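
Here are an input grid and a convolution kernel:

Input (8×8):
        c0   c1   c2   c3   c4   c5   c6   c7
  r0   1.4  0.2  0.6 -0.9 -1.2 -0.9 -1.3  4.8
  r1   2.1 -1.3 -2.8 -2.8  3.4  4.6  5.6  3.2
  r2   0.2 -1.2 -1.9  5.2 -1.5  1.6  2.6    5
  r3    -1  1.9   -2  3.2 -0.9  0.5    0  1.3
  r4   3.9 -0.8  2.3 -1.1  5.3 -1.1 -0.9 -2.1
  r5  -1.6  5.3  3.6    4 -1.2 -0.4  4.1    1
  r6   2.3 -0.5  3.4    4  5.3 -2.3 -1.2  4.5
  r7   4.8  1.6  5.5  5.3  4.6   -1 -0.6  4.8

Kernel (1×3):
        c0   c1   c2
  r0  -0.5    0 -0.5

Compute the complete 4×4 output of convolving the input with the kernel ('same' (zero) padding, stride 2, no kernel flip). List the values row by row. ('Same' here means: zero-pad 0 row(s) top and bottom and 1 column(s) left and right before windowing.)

Output[0,0]: The receptive field on the zero-padded input at this output position is [0 1.4 0.2]. Elementwise product with the kernel and sum: 0·-0.5 + 0.2·-0.5.

-0.1 0.35 0.9 -1.95
0.6 -2 -3.4 -3.3
0.4 0.95 1.1 1.6
0.25 -1.75 -0.85 -1.1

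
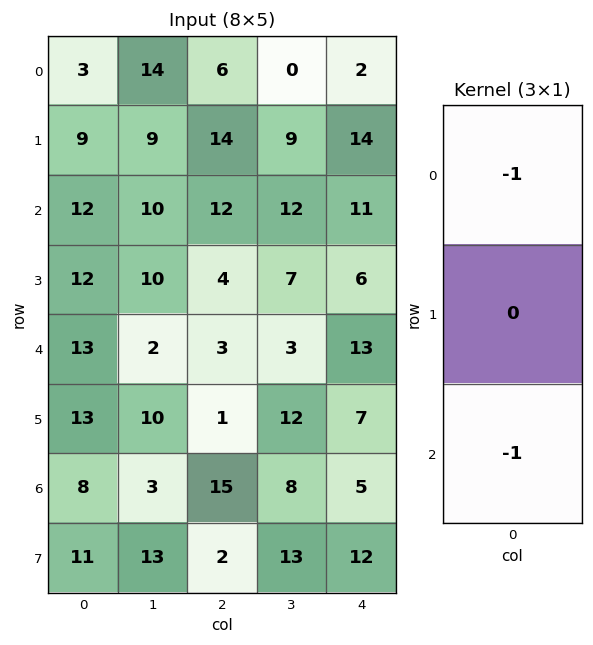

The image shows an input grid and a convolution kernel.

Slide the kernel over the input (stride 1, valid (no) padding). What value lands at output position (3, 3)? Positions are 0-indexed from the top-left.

-19

The receptive field on the input at this output position is [7 / 3 / 12]. Elementwise product with the kernel and sum: 7·-1 + 12·-1.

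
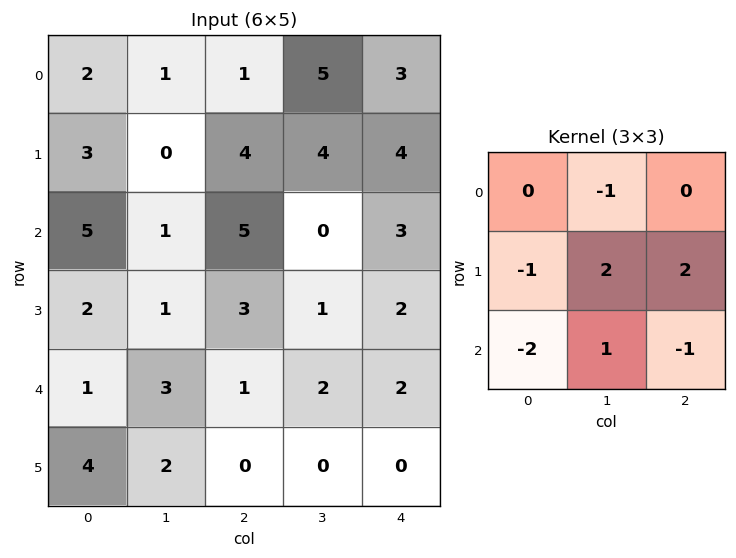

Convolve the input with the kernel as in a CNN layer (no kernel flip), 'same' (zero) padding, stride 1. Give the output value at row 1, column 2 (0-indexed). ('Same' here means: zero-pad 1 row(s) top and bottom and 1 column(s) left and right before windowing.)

The receptive field on the zero-padded input at this output position is [1 1 5 / 0 4 4 / 1 5 0]. Elementwise product with the kernel and sum: 1·-1 + 0·-1 + 4·2 + 4·2 + 1·-2 + 5·1 + 0·-1.

18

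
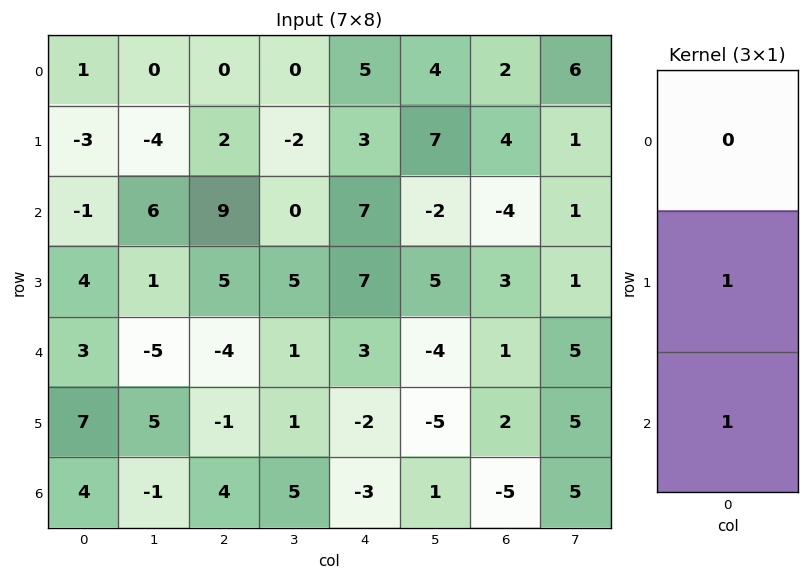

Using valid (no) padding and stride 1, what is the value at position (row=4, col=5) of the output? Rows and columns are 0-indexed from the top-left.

-4

The receptive field on the input at this output position is [-4 / -5 / 1]. Elementwise product with the kernel and sum: -5·1 + 1·1.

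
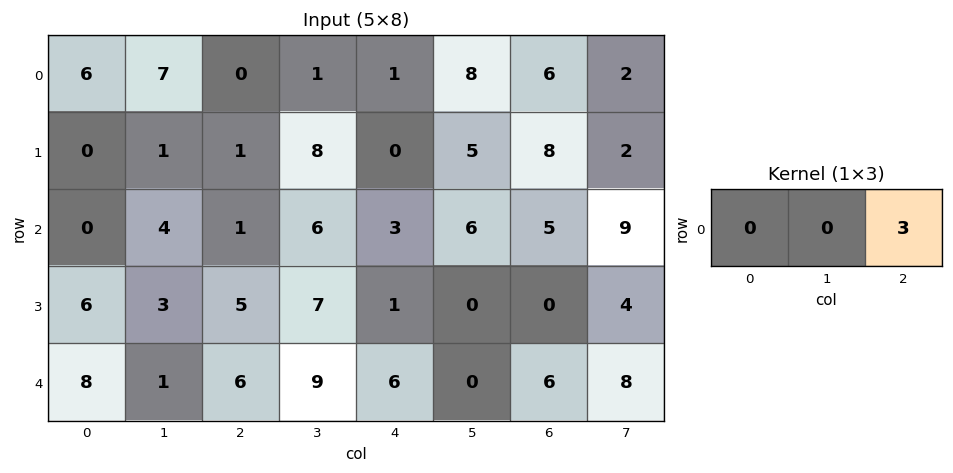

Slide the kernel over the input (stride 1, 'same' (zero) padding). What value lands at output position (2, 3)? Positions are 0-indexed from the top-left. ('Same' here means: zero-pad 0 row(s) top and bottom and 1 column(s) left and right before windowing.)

The receptive field on the zero-padded input at this output position is [1 6 3]. Elementwise product with the kernel and sum: 3·3.

9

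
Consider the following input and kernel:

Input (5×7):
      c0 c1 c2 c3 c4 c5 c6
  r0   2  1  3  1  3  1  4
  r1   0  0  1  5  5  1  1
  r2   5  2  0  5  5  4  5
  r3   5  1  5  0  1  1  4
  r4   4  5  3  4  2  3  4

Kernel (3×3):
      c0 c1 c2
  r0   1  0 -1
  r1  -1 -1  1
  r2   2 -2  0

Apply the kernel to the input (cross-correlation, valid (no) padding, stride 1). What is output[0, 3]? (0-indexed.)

The receptive field on the input at this output position is [1 3 1 / 5 5 1 / 5 5 4]. Elementwise product with the kernel and sum: 1·1 + 1·-1 + 5·-1 + 5·-1 + 1·1 + 5·2 + 5·-2.

-9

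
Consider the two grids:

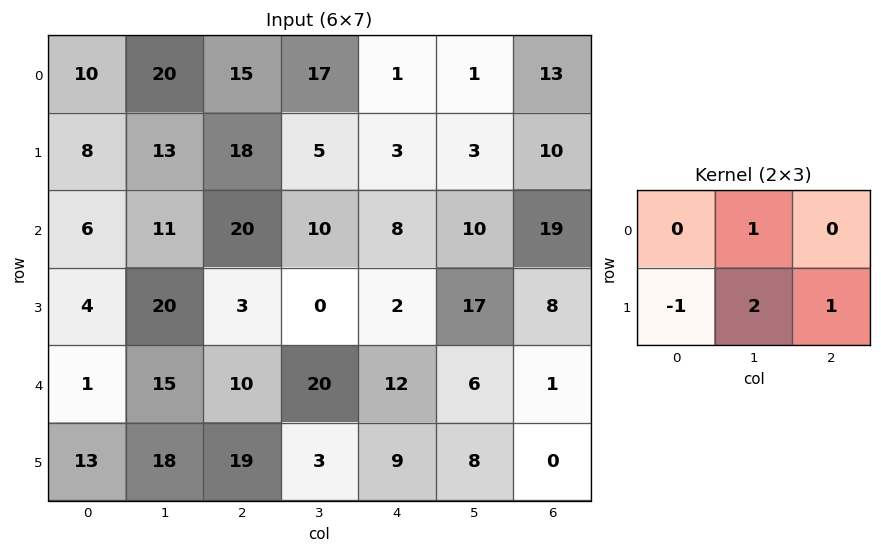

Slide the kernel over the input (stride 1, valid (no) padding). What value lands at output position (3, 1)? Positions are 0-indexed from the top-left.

The receptive field on the input at this output position is [20 3 0 / 15 10 20]. Elementwise product with the kernel and sum: 3·1 + 15·-1 + 10·2 + 20·1.

28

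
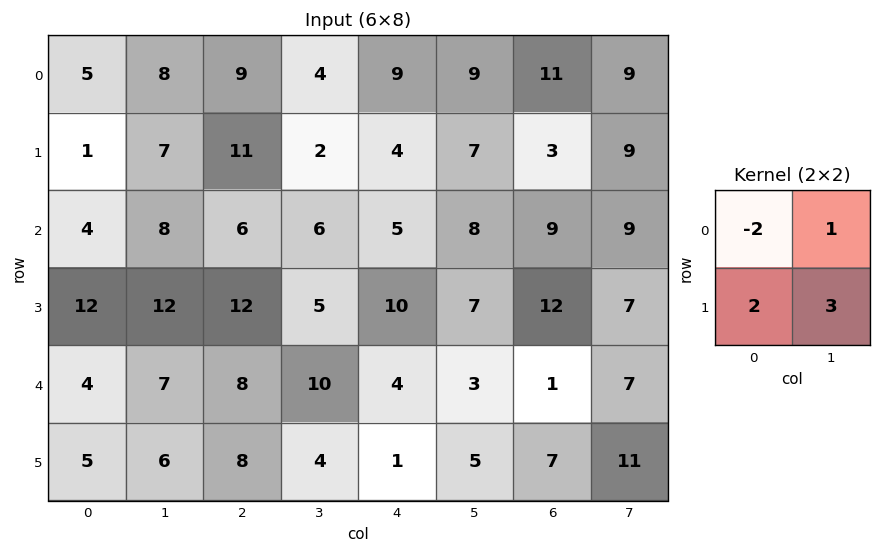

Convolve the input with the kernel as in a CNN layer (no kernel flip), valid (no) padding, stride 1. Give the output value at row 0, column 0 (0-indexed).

The receptive field on the input at this output position is [5 8 / 1 7]. Elementwise product with the kernel and sum: 5·-2 + 8·1 + 1·2 + 7·3.

21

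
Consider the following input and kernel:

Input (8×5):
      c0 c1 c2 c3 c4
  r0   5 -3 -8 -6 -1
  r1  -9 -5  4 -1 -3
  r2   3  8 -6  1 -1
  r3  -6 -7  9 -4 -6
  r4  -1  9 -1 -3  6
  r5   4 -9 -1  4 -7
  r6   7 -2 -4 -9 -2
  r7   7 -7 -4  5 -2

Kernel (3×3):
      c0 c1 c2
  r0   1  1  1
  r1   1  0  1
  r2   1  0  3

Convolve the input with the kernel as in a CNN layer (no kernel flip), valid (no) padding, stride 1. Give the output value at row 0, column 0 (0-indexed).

-26

The receptive field on the input at this output position is [5 -3 -8 / -9 -5 4 / 3 8 -6]. Elementwise product with the kernel and sum: 5·1 + -3·1 + -8·1 + -9·1 + 4·1 + 3·1 + -6·3.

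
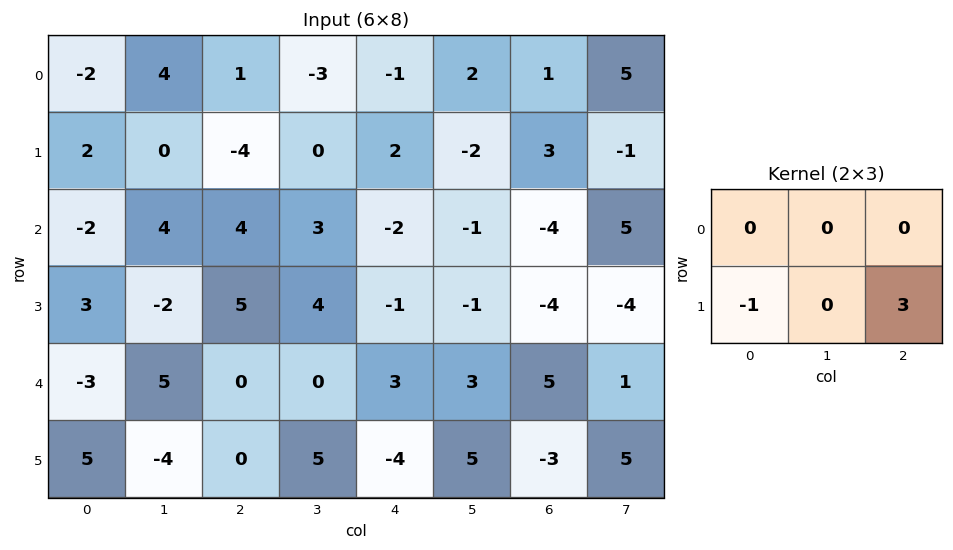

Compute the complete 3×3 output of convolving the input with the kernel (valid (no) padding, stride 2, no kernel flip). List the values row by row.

Output[0,0]: The receptive field on the input at this output position is [-2 4 1 / 2 0 -4]. Elementwise product with the kernel and sum: 2·-1 + -4·3.
Output[0,1]: The receptive field on the input at this output position is [1 -3 -1 / -4 0 2]. Elementwise product with the kernel and sum: -4·-1 + 2·3.

-14 10 7
12 -8 -11
-5 -12 -5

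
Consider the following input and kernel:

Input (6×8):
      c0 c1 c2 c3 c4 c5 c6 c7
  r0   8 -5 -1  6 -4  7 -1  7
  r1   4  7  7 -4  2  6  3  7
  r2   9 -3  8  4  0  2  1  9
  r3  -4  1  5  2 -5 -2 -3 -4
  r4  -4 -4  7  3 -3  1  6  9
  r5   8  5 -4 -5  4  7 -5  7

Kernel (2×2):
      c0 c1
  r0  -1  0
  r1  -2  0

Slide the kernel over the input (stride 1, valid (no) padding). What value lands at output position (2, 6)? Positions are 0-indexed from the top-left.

5

The receptive field on the input at this output position is [1 9 / -3 -4]. Elementwise product with the kernel and sum: 1·-1 + -3·-2.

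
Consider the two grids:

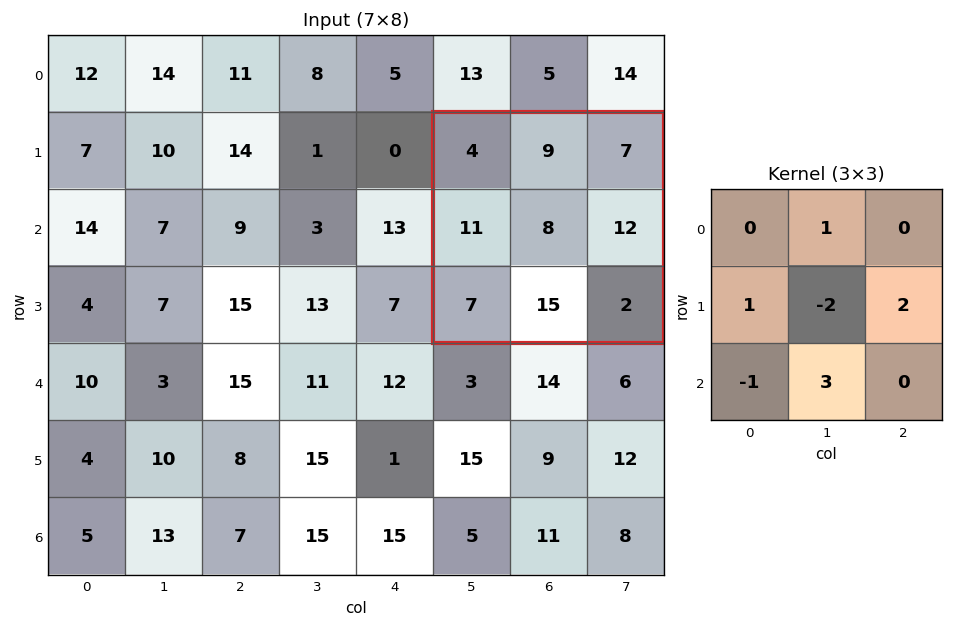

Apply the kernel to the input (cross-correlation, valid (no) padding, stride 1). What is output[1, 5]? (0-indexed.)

The receptive field on the input at this output position is [4 9 7 / 11 8 12 / 7 15 2]. Elementwise product with the kernel and sum: 9·1 + 11·1 + 8·-2 + 12·2 + 7·-1 + 15·3.

66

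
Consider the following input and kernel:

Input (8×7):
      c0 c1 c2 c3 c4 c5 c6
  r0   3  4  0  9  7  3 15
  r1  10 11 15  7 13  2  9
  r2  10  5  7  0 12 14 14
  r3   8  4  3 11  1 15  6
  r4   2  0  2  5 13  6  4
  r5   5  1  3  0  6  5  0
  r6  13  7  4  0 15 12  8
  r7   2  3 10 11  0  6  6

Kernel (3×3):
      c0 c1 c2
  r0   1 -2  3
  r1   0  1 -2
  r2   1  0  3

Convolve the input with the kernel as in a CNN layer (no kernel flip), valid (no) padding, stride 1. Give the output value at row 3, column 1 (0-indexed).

The receptive field on the input at this output position is [4 3 11 / 0 2 5 / 1 3 0]. Elementwise product with the kernel and sum: 4·1 + 3·-2 + 11·3 + 2·1 + 5·-2 + 1·1 + 0·3.

24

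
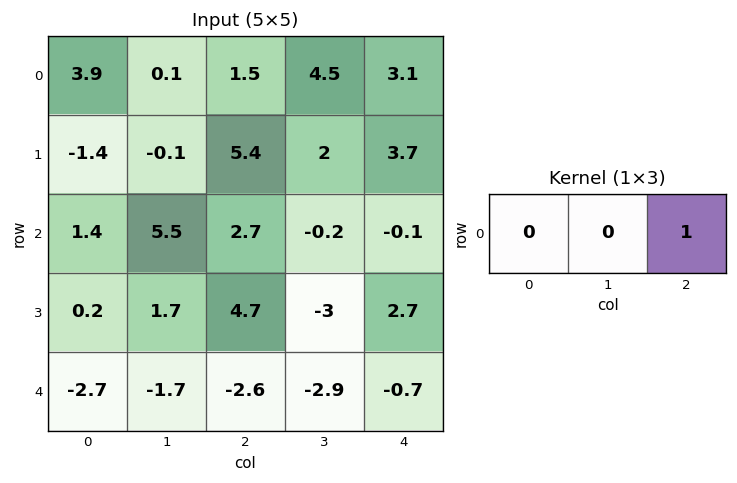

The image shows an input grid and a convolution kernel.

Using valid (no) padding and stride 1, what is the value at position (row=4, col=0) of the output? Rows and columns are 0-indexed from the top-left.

-2.6

The receptive field on the input at this output position is [-2.7 -1.7 -2.6]. Elementwise product with the kernel and sum: -2.6·1.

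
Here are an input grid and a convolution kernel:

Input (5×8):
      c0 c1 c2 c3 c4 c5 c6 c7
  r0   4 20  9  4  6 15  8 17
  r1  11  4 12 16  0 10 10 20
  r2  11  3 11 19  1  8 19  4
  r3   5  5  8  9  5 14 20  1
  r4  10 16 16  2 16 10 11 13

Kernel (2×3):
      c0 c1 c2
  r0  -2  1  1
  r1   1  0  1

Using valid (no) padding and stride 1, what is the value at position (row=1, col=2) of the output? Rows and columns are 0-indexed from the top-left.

The receptive field on the input at this output position is [12 16 0 / 11 19 1]. Elementwise product with the kernel and sum: 12·-2 + 16·1 + 0·1 + 11·1 + 1·1.

4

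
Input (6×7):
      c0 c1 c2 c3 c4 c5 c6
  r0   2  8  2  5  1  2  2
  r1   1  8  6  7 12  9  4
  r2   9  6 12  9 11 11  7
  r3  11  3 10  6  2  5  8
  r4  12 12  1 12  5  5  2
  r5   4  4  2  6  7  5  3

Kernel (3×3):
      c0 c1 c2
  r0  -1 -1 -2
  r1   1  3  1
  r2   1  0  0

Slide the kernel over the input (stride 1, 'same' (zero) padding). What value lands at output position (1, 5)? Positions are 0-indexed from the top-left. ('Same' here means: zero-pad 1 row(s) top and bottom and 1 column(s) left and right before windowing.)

47

The receptive field on the zero-padded input at this output position is [1 2 2 / 12 9 4 / 11 11 7]. Elementwise product with the kernel and sum: 1·-1 + 2·-1 + 2·-2 + 12·1 + 9·3 + 4·1 + 11·1.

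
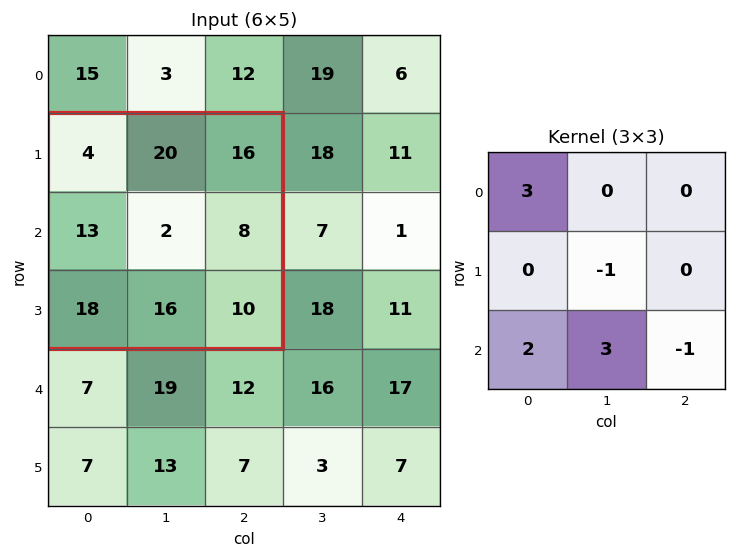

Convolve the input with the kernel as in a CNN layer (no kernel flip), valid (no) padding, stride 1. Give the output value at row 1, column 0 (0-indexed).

84

The receptive field on the input at this output position is [4 20 16 / 13 2 8 / 18 16 10]. Elementwise product with the kernel and sum: 4·3 + 2·-1 + 18·2 + 16·3 + 10·-1.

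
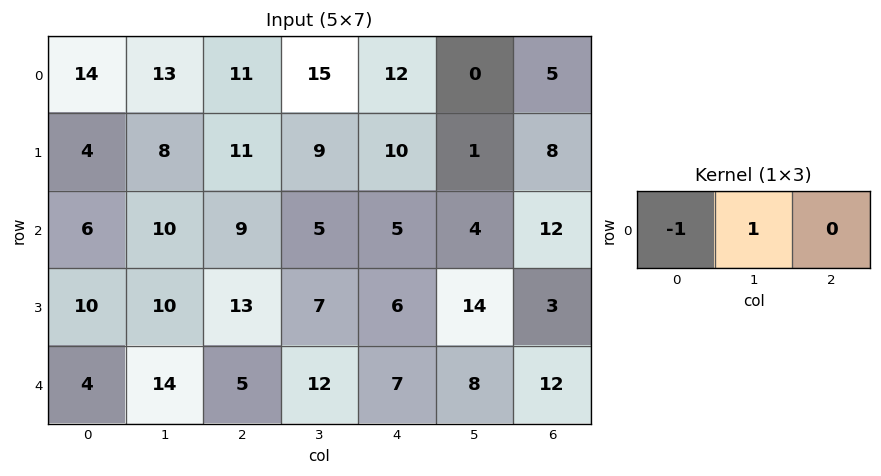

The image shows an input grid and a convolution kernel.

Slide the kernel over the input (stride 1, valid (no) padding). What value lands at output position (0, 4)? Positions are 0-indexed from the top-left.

-12

The receptive field on the input at this output position is [12 0 5]. Elementwise product with the kernel and sum: 12·-1 + 0·1.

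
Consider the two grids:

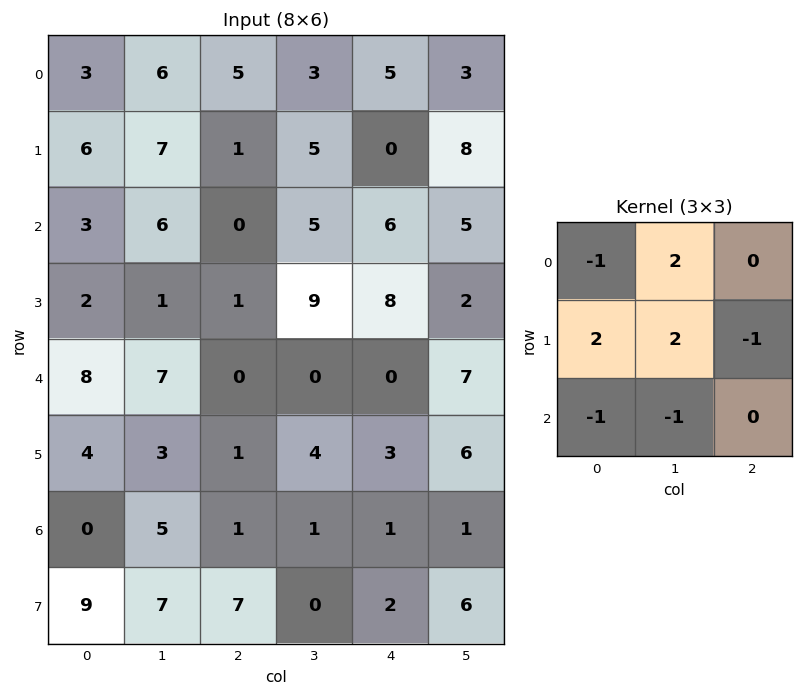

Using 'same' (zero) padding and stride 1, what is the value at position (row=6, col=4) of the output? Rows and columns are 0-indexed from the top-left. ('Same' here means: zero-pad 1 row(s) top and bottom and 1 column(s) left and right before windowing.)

3

The receptive field on the zero-padded input at this output position is [4 3 6 / 1 1 1 / 0 2 6]. Elementwise product with the kernel and sum: 4·-1 + 3·2 + 1·2 + 1·2 + 1·-1 + 0·-1 + 2·-1.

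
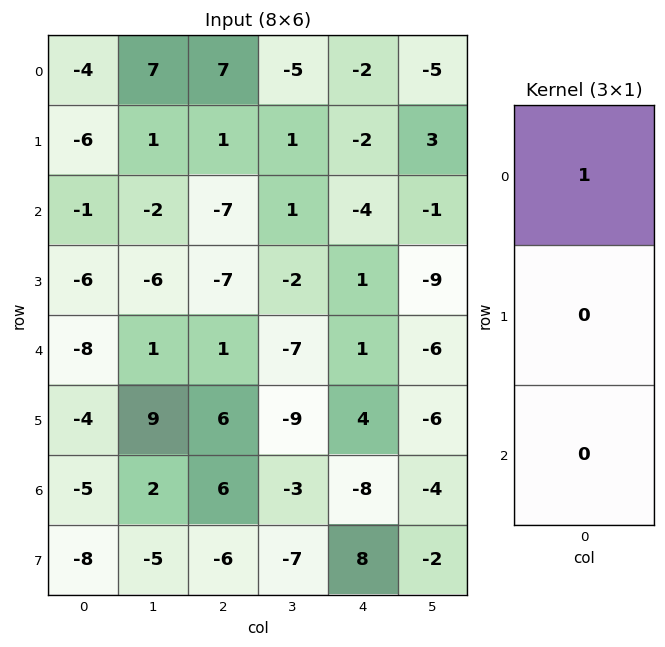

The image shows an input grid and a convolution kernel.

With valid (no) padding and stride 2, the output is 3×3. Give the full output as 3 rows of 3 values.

Output[0,0]: The receptive field on the input at this output position is [-4 / -6 / -1]. Elementwise product with the kernel and sum: -4·1.

-4 7 -2
-1 -7 -4
-8 1 1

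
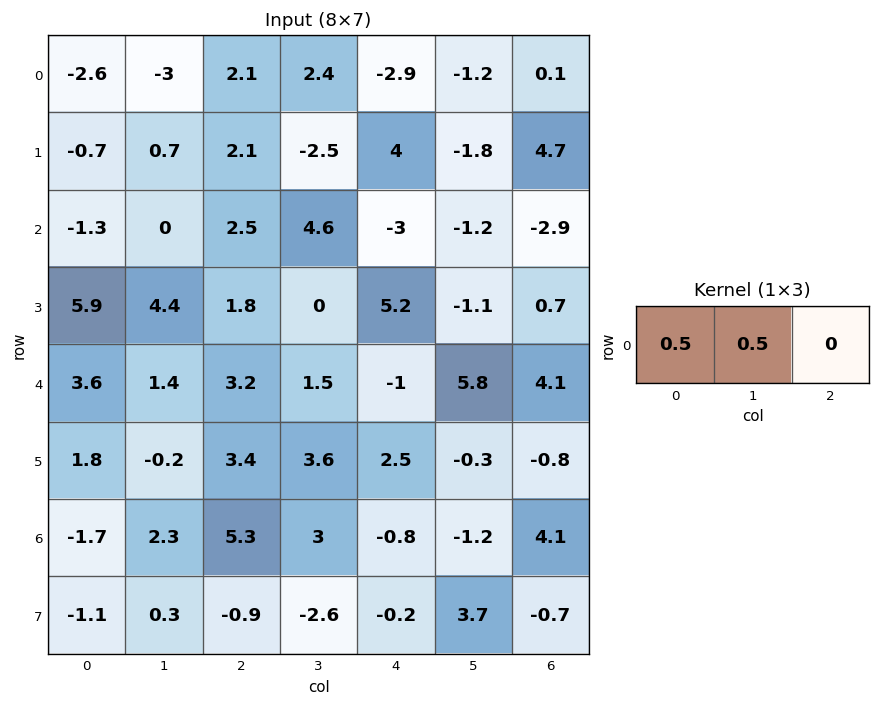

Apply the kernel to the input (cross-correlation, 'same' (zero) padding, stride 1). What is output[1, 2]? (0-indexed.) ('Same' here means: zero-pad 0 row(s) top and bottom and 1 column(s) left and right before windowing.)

The receptive field on the zero-padded input at this output position is [0.7 2.1 -2.5]. Elementwise product with the kernel and sum: 0.7·0.5 + 2.1·0.5.

1.4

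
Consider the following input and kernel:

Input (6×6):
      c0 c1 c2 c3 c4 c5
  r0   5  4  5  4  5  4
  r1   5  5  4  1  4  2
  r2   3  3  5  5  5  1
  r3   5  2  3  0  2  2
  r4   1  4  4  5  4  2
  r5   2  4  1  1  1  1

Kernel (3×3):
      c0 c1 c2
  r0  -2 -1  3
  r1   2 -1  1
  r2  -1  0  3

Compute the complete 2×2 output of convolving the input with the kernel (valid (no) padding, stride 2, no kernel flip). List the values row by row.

22 22
28 16

Output[0,0]: The receptive field on the input at this output position is [5 4 5 / 5 5 4 / 3 3 5]. Elementwise product with the kernel and sum: 5·-2 + 4·-1 + 5·3 + 5·2 + 5·-1 + 4·1 + 3·-1 + 5·3.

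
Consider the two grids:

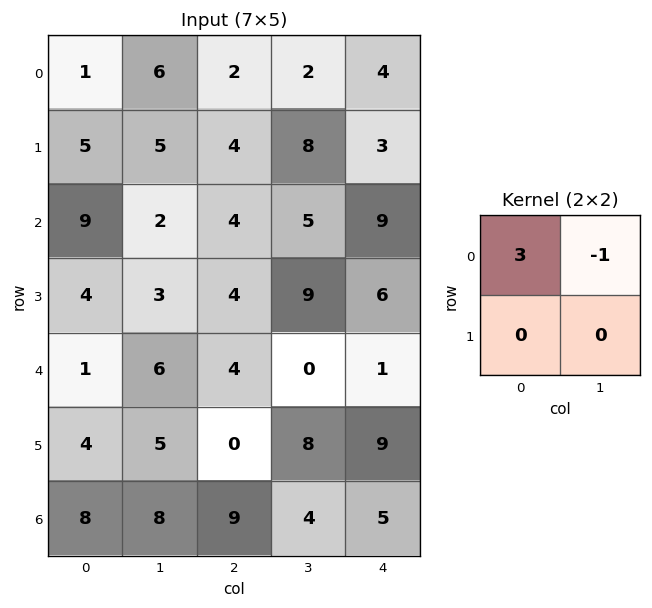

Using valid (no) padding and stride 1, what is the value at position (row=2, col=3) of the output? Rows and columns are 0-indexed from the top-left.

6

The receptive field on the input at this output position is [5 9 / 9 6]. Elementwise product with the kernel and sum: 5·3 + 9·-1.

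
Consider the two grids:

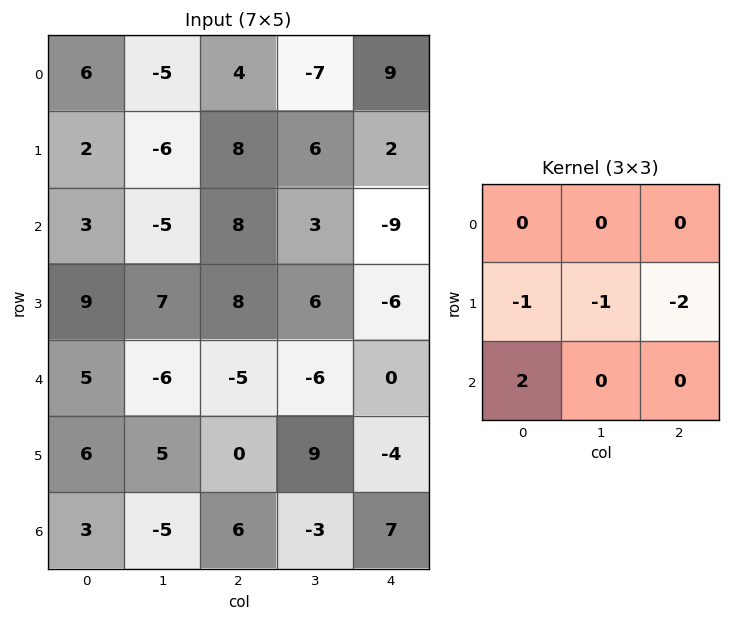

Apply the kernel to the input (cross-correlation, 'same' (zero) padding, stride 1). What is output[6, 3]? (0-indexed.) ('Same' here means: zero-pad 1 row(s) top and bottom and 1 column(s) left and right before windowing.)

The receptive field on the zero-padded input at this output position is [0 9 -4 / 6 -3 7 / 0 0 0]. Elementwise product with the kernel and sum: 6·-1 + -3·-1 + 7·-2 + 0·2.

-17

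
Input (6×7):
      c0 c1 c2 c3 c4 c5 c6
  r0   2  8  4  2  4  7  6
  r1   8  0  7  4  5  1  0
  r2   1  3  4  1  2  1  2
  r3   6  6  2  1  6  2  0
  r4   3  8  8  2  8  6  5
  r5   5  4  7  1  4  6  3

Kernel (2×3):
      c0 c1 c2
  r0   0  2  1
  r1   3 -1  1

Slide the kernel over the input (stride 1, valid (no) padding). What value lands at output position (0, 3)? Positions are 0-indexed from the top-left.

23

The receptive field on the input at this output position is [2 4 7 / 4 5 1]. Elementwise product with the kernel and sum: 4·2 + 7·1 + 4·3 + 5·-1 + 1·1.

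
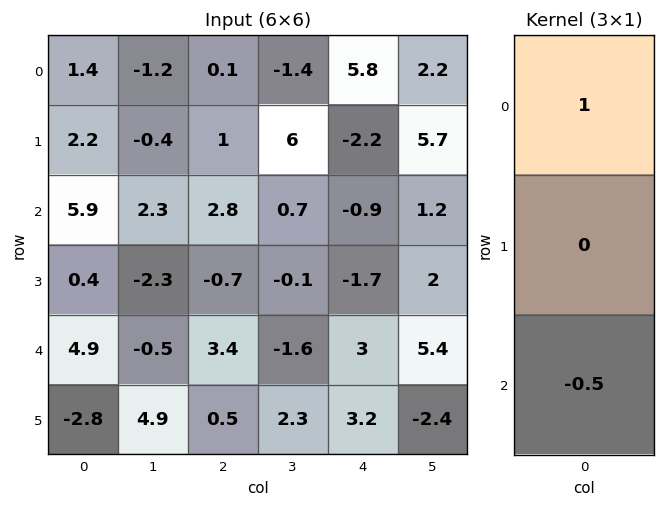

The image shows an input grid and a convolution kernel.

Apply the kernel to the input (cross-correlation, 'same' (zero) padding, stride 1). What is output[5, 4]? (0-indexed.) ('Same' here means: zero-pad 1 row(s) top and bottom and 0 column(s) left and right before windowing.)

The receptive field on the zero-padded input at this output position is [3 / 3.2 / 0]. Elementwise product with the kernel and sum: 3·1 + 0·-0.5.

3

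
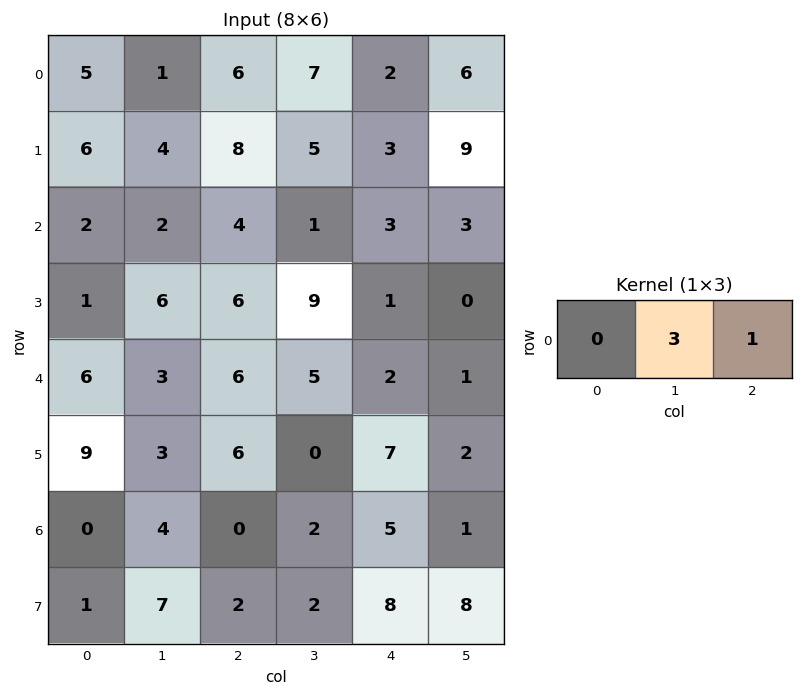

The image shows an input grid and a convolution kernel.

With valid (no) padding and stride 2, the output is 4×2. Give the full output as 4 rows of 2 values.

9 23
10 6
15 17
12 11

Output[0,0]: The receptive field on the input at this output position is [5 1 6]. Elementwise product with the kernel and sum: 1·3 + 6·1.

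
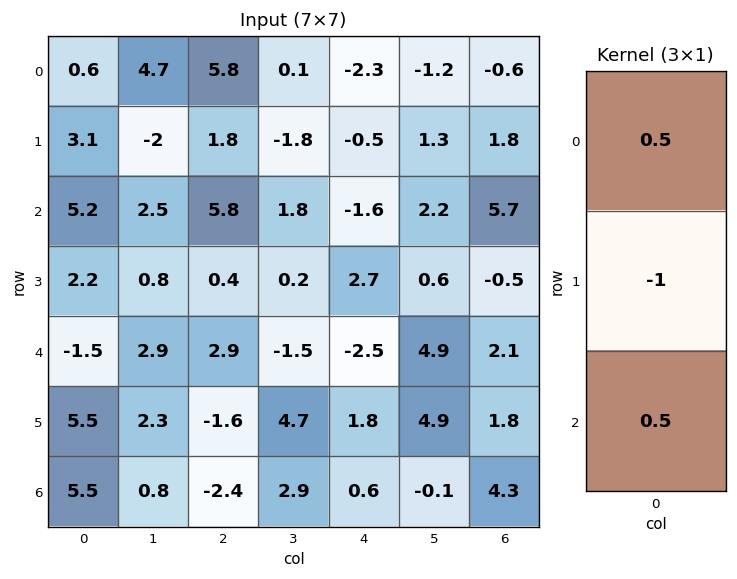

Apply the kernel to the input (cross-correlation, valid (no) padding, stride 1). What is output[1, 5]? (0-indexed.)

The receptive field on the input at this output position is [1.3 / 2.2 / 0.6]. Elementwise product with the kernel and sum: 1.3·0.5 + 2.2·-1 + 0.6·0.5.

-1.25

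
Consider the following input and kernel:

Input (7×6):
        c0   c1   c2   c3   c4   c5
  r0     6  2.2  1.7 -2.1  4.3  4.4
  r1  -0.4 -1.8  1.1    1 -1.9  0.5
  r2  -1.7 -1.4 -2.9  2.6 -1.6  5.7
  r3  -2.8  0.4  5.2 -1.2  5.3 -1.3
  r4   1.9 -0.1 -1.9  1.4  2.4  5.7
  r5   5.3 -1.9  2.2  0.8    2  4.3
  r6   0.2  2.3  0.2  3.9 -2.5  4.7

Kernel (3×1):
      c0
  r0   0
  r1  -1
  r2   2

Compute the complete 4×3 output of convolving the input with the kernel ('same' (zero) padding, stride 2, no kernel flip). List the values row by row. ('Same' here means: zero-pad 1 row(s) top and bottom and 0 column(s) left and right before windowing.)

-6.8 0.5 -8.1
-3.9 13.3 12.2
8.7 6.3 1.6
-0.2 -0.2 2.5

Output[0,0]: The receptive field on the zero-padded input at this output position is [0 / 6 / -0.4]. Elementwise product with the kernel and sum: 6·-1 + -0.4·2.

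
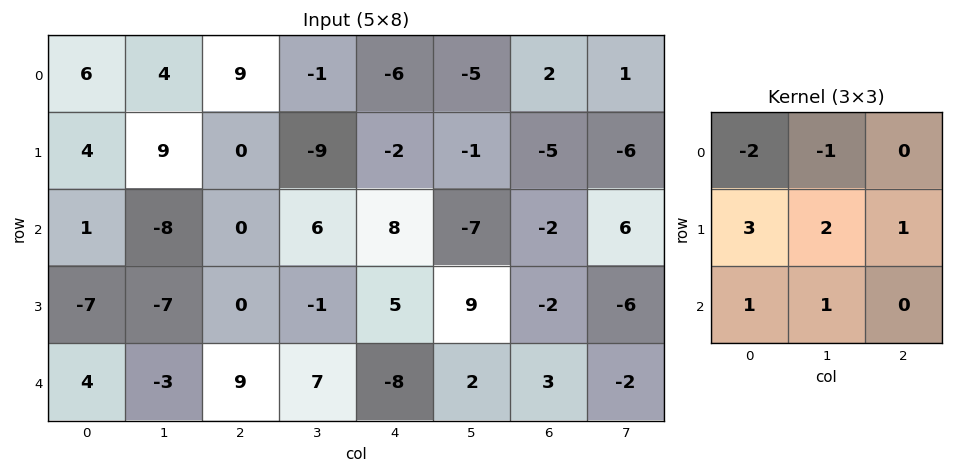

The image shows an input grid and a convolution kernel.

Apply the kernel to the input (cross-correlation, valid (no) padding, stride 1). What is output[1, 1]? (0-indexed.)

-43

The receptive field on the input at this output position is [9 0 -9 / -8 0 6 / -7 0 -1]. Elementwise product with the kernel and sum: 9·-2 + 0·-1 + -8·3 + 0·2 + 6·1 + -7·1 + 0·1.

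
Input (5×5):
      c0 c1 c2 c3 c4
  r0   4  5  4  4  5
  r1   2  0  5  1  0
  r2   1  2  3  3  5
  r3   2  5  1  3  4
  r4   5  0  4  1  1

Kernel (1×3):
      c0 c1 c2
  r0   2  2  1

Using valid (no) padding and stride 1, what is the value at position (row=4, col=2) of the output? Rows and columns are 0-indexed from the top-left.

11

The receptive field on the input at this output position is [4 1 1]. Elementwise product with the kernel and sum: 4·2 + 1·2 + 1·1.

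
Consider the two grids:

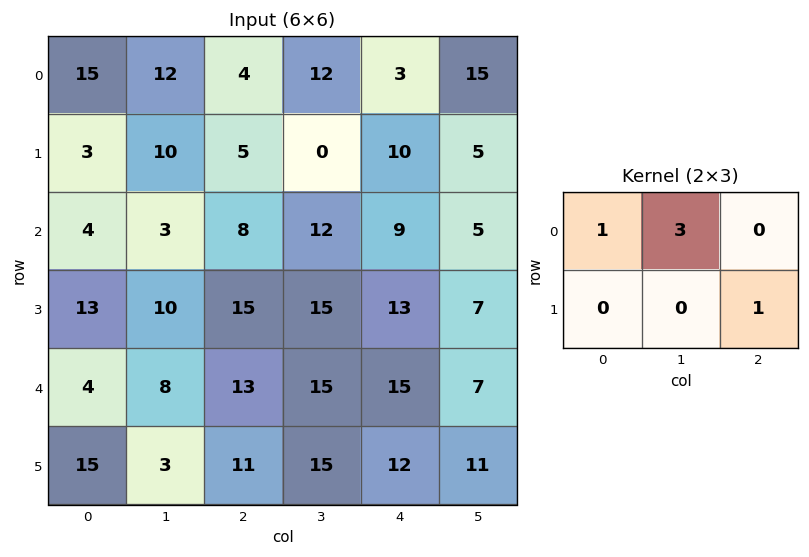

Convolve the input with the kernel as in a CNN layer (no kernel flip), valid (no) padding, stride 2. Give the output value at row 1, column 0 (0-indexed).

The receptive field on the input at this output position is [4 3 8 / 13 10 15]. Elementwise product with the kernel and sum: 4·1 + 3·3 + 15·1.

28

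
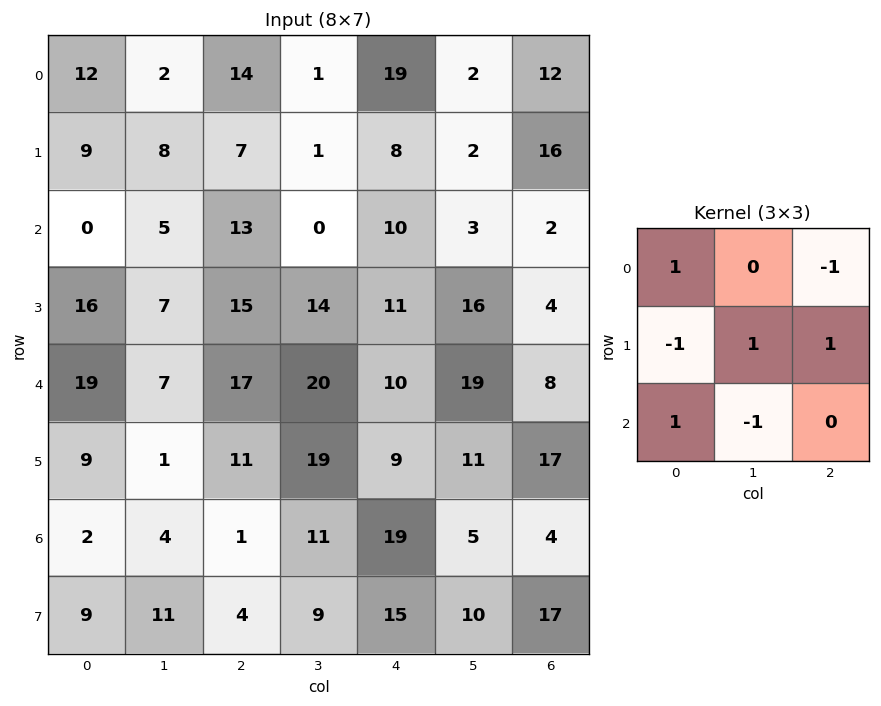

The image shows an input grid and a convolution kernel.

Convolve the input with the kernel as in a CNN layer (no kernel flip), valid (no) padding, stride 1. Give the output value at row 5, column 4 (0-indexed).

The receptive field on the input at this output position is [9 11 17 / 19 5 4 / 15 10 17]. Elementwise product with the kernel and sum: 9·1 + 17·-1 + 19·-1 + 5·1 + 4·1 + 15·1 + 10·-1.

-13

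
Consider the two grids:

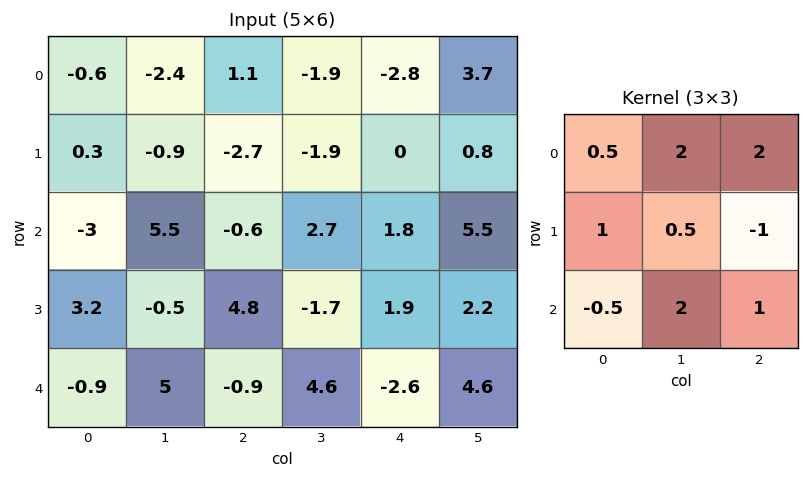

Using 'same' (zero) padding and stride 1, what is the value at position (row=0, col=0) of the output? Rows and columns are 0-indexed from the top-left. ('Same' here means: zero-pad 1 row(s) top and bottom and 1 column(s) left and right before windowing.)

1.8

The receptive field on the zero-padded input at this output position is [0 0 0 / 0 -0.6 -2.4 / 0 0.3 -0.9]. Elementwise product with the kernel and sum: 0·0.5 + 0·2 + 0·2 + 0·1 + -0.6·0.5 + -2.4·-1 + 0·-0.5 + 0.3·2 + -0.9·1.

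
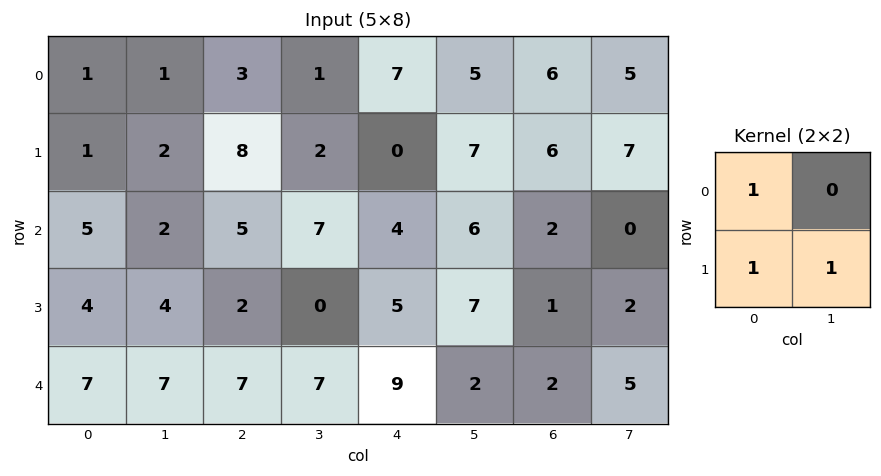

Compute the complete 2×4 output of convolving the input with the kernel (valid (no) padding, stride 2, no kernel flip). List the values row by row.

Output[0,0]: The receptive field on the input at this output position is [1 1 / 1 2]. Elementwise product with the kernel and sum: 1·1 + 1·1 + 2·1.
Output[0,1]: The receptive field on the input at this output position is [3 1 / 8 2]. Elementwise product with the kernel and sum: 3·1 + 8·1 + 2·1.

4 13 14 19
13 7 16 5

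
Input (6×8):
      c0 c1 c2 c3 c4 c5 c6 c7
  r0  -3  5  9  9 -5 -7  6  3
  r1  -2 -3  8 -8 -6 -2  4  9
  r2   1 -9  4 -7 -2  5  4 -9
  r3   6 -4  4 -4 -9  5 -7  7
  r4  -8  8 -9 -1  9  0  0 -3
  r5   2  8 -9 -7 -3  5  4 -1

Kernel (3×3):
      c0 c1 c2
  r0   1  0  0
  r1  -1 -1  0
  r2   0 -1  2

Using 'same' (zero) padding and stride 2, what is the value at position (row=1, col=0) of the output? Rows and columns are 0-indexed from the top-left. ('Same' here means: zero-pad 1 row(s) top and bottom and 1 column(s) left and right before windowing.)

-15

The receptive field on the zero-padded input at this output position is [0 -2 -3 / 0 1 -9 / 0 6 -4]. Elementwise product with the kernel and sum: 0·1 + 0·-1 + 1·-1 + 6·-1 + -4·2.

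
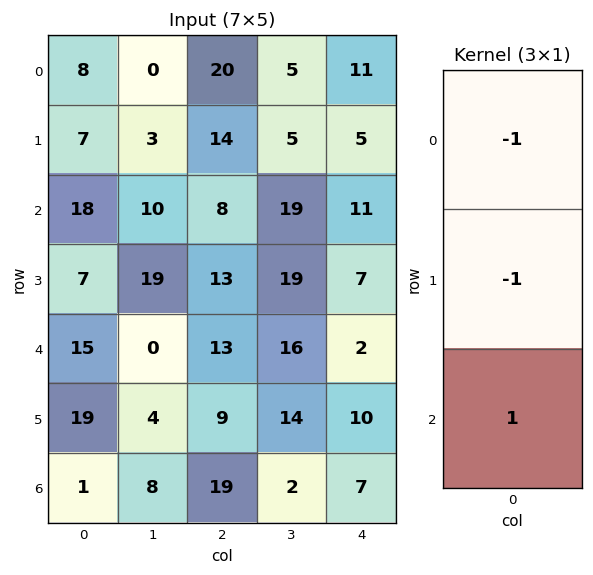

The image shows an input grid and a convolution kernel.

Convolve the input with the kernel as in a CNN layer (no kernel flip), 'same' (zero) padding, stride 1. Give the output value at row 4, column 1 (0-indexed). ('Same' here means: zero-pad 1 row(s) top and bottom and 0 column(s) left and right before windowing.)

-15

The receptive field on the zero-padded input at this output position is [19 / 0 / 4]. Elementwise product with the kernel and sum: 19·-1 + 0·-1 + 4·1.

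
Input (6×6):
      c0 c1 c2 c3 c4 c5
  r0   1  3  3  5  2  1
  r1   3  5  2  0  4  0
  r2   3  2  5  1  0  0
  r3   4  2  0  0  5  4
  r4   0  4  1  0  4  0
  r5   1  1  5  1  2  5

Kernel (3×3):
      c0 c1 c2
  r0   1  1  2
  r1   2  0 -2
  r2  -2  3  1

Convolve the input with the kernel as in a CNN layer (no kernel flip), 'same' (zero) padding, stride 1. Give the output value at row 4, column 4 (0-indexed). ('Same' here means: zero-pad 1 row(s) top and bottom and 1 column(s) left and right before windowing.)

22

The receptive field on the zero-padded input at this output position is [0 5 4 / 0 4 0 / 1 2 5]. Elementwise product with the kernel and sum: 0·1 + 5·1 + 4·2 + 0·2 + 0·-2 + 1·-2 + 2·3 + 5·1.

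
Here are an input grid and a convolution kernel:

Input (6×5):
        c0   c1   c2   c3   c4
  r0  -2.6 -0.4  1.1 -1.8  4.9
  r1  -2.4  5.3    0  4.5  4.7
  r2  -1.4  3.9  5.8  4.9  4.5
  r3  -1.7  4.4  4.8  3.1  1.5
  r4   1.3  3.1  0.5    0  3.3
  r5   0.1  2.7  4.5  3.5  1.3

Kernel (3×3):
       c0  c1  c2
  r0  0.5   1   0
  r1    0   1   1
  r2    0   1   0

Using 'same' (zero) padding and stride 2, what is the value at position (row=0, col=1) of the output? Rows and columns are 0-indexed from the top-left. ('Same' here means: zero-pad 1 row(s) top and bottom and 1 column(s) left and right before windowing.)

The receptive field on the zero-padded input at this output position is [0 0 0 / -0.4 1.1 -1.8 / 5.3 0 4.5]. Elementwise product with the kernel and sum: 0·0.5 + 0·1 + 1.1·1 + -1.8·1 + 0·1.

-0.7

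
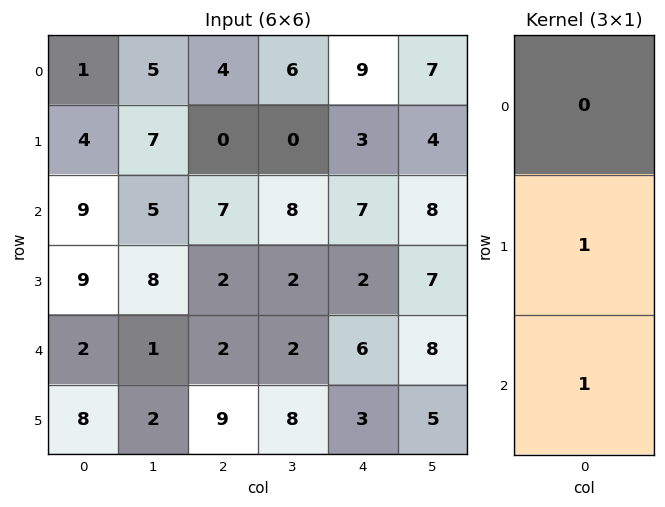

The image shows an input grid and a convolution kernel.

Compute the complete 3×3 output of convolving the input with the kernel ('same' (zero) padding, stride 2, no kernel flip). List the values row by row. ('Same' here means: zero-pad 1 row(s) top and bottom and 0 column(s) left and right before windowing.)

Output[0,0]: The receptive field on the zero-padded input at this output position is [0 / 1 / 4]. Elementwise product with the kernel and sum: 1·1 + 4·1.
Output[0,1]: The receptive field on the zero-padded input at this output position is [0 / 4 / 0]. Elementwise product with the kernel and sum: 4·1 + 0·1.

5 4 12
18 9 9
10 11 9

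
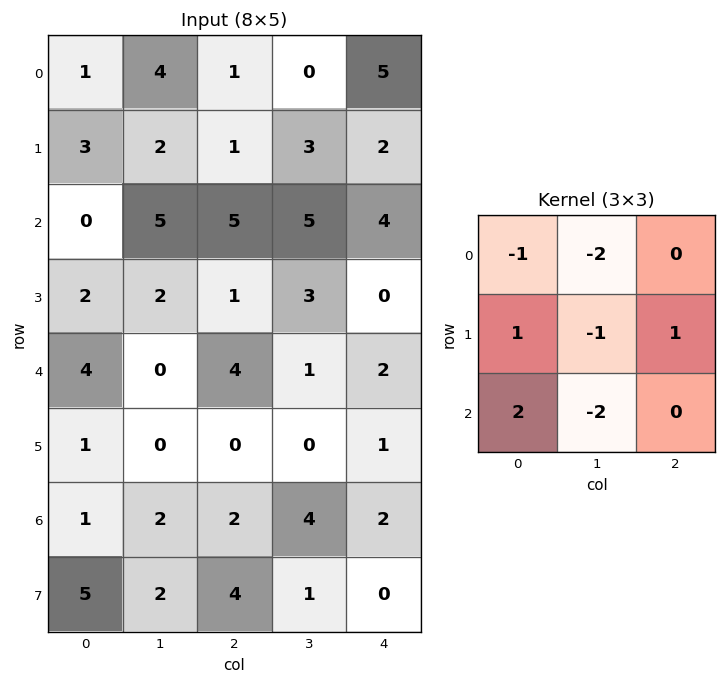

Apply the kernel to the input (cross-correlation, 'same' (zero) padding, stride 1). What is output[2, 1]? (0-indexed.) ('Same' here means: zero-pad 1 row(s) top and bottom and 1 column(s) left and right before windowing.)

-7

The receptive field on the zero-padded input at this output position is [3 2 1 / 0 5 5 / 2 2 1]. Elementwise product with the kernel and sum: 3·-1 + 2·-2 + 0·1 + 5·-1 + 5·1 + 2·2 + 2·-2.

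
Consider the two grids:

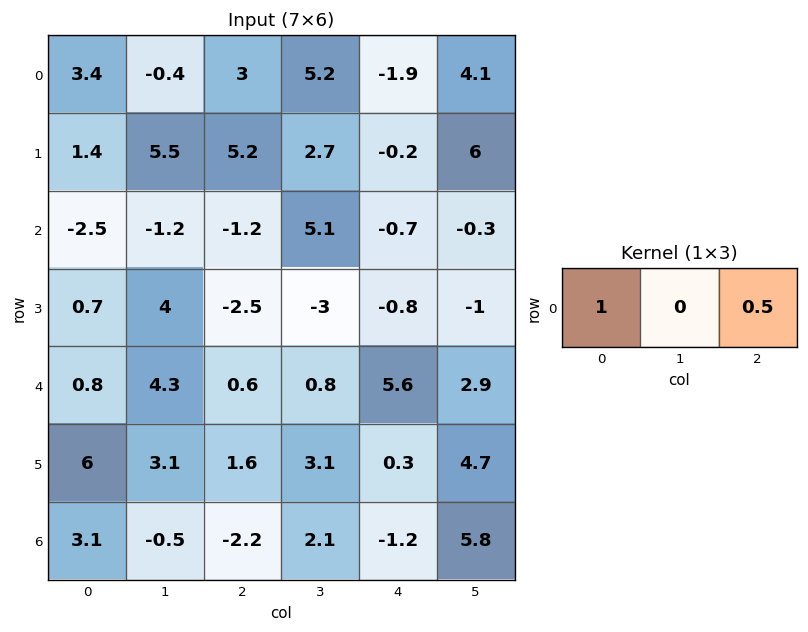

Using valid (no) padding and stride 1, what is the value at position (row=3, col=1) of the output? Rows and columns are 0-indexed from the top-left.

2.5

The receptive field on the input at this output position is [4 -2.5 -3]. Elementwise product with the kernel and sum: 4·1 + -3·0.5.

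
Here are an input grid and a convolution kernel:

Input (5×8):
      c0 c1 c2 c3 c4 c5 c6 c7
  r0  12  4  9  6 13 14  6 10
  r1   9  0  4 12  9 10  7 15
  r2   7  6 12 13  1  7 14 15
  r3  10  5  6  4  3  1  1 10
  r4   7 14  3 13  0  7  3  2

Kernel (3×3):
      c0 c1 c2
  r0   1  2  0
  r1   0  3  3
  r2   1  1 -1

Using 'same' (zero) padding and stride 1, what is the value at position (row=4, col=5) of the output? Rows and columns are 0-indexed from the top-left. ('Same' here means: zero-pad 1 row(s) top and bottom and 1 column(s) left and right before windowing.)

35

The receptive field on the zero-padded input at this output position is [3 1 1 / 0 7 3 / 0 0 0]. Elementwise product with the kernel and sum: 3·1 + 1·2 + 7·3 + 3·3 + 0·1 + 0·1 + 0·-1.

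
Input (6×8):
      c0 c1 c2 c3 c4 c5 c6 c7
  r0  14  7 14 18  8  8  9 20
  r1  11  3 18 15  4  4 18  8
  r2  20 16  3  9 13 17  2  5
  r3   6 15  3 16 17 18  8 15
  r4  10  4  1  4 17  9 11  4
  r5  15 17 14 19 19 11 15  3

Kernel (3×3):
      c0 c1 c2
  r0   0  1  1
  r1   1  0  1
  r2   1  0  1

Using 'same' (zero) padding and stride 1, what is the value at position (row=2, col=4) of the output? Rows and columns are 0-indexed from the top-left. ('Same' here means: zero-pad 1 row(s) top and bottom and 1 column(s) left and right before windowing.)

The receptive field on the zero-padded input at this output position is [15 4 4 / 9 13 17 / 16 17 18]. Elementwise product with the kernel and sum: 4·1 + 4·1 + 9·1 + 17·1 + 16·1 + 18·1.

68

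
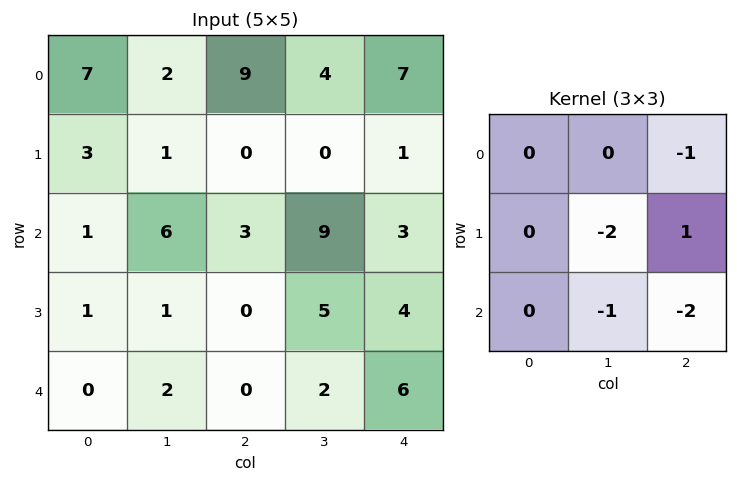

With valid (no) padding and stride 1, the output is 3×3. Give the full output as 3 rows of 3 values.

-23 -25 -21
-10 -7 -29
-7 -8 -23

Output[0,0]: The receptive field on the input at this output position is [7 2 9 / 3 1 0 / 1 6 3]. Elementwise product with the kernel and sum: 9·-1 + 1·-2 + 0·1 + 6·-1 + 3·-2.
Output[0,1]: The receptive field on the input at this output position is [2 9 4 / 1 0 0 / 6 3 9]. Elementwise product with the kernel and sum: 4·-1 + 0·-2 + 0·1 + 3·-1 + 9·-2.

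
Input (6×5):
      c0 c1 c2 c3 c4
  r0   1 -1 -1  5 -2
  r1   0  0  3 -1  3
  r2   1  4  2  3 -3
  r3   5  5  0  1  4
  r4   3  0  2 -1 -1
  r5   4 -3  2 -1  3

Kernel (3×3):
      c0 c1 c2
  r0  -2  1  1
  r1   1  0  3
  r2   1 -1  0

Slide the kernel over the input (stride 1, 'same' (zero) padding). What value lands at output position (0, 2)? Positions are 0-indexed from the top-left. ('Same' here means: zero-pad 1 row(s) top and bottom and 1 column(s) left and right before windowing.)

11

The receptive field on the zero-padded input at this output position is [0 0 0 / -1 -1 5 / 0 3 -1]. Elementwise product with the kernel and sum: 0·-2 + 0·1 + 0·1 + -1·1 + 5·3 + 0·1 + 3·-1.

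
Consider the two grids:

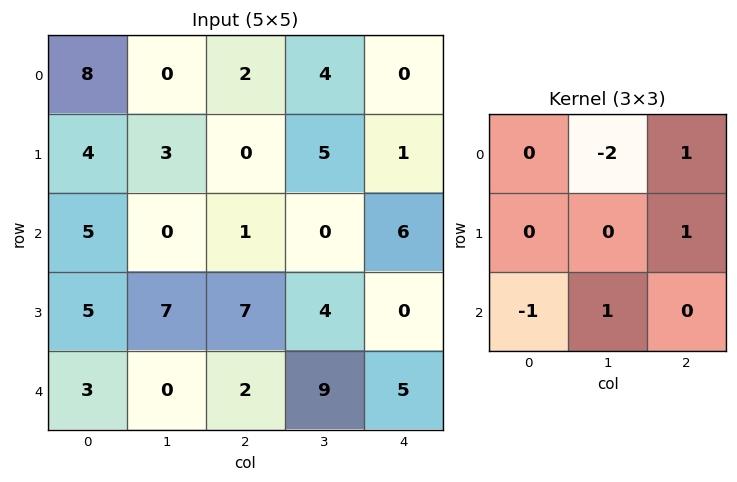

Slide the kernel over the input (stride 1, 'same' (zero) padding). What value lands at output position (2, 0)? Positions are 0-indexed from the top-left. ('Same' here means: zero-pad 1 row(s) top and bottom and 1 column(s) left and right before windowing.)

0

The receptive field on the zero-padded input at this output position is [0 4 3 / 0 5 0 / 0 5 7]. Elementwise product with the kernel and sum: 4·-2 + 3·1 + 0·1 + 0·-1 + 5·1.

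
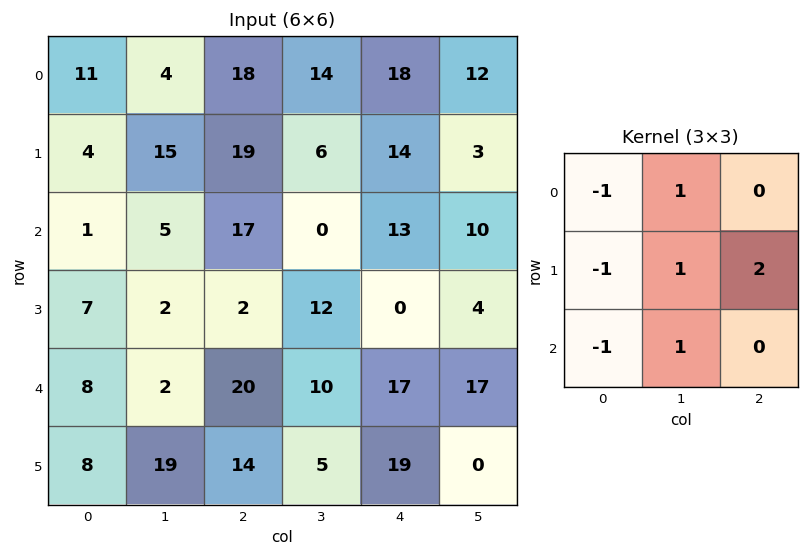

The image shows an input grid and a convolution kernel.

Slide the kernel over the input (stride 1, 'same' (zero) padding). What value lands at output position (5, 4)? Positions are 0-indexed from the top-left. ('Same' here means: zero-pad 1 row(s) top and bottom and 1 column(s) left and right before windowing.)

21

The receptive field on the zero-padded input at this output position is [10 17 17 / 5 19 0 / 0 0 0]. Elementwise product with the kernel and sum: 10·-1 + 17·1 + 5·-1 + 19·1 + 0·2 + 0·-1 + 0·1.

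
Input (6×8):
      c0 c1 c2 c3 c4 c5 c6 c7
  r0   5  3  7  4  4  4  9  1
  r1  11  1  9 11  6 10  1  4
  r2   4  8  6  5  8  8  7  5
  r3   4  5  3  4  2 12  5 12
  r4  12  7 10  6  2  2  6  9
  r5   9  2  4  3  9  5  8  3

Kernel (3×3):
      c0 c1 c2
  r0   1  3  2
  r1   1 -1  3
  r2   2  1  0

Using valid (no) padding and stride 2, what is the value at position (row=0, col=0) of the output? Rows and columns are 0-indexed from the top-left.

The receptive field on the input at this output position is [5 3 7 / 11 1 9 / 4 8 6]. Elementwise product with the kernel and sum: 5·1 + 3·3 + 7·2 + 11·1 + 1·-1 + 9·3 + 4·2 + 8·1.

81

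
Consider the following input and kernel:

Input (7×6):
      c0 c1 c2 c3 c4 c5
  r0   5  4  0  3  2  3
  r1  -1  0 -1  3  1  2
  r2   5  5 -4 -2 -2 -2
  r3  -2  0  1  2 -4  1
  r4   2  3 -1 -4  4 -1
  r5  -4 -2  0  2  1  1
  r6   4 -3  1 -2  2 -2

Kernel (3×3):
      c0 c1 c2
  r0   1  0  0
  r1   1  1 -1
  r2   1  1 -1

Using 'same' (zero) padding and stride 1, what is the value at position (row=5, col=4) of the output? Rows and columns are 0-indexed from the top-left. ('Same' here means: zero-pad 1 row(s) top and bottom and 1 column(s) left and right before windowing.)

0

The receptive field on the zero-padded input at this output position is [-4 4 -1 / 2 1 1 / -2 2 -2]. Elementwise product with the kernel and sum: -4·1 + 2·1 + 1·1 + 1·-1 + -2·1 + 2·1 + -2·-1.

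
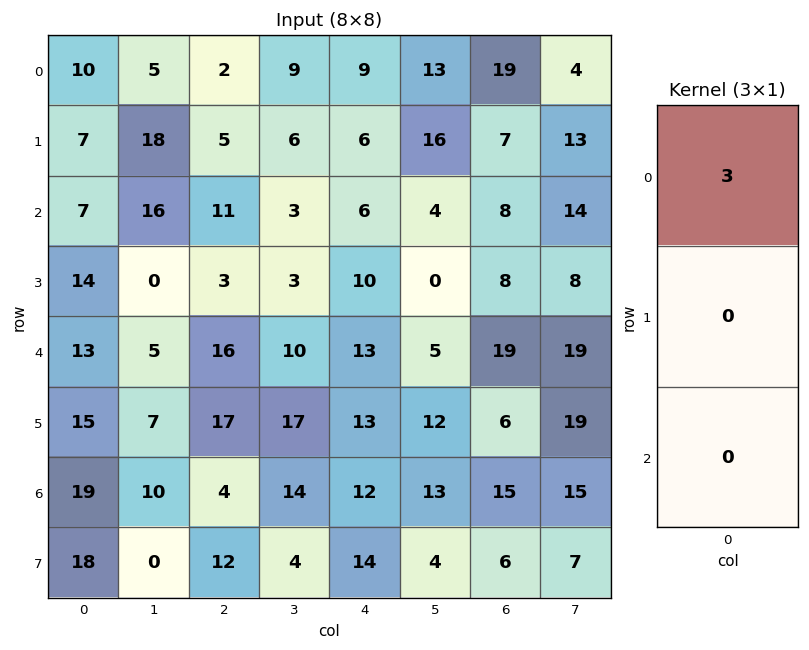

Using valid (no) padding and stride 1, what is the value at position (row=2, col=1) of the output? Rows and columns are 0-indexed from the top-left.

The receptive field on the input at this output position is [16 / 0 / 5]. Elementwise product with the kernel and sum: 16·3.

48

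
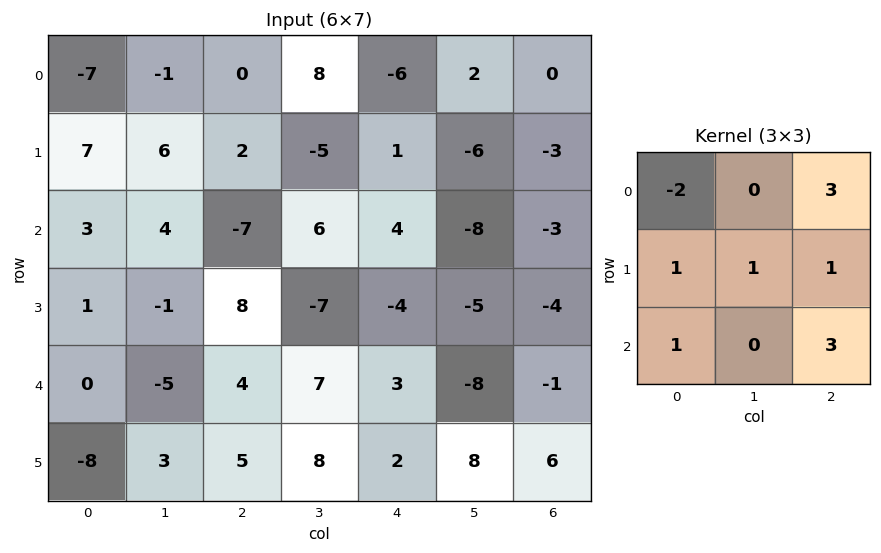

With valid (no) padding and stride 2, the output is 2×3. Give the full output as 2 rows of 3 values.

11 -15 -1
-7 36 -30

Output[0,0]: The receptive field on the input at this output position is [-7 -1 0 / 7 6 2 / 3 4 -7]. Elementwise product with the kernel and sum: -7·-2 + 0·3 + 7·1 + 6·1 + 2·1 + 3·1 + -7·3.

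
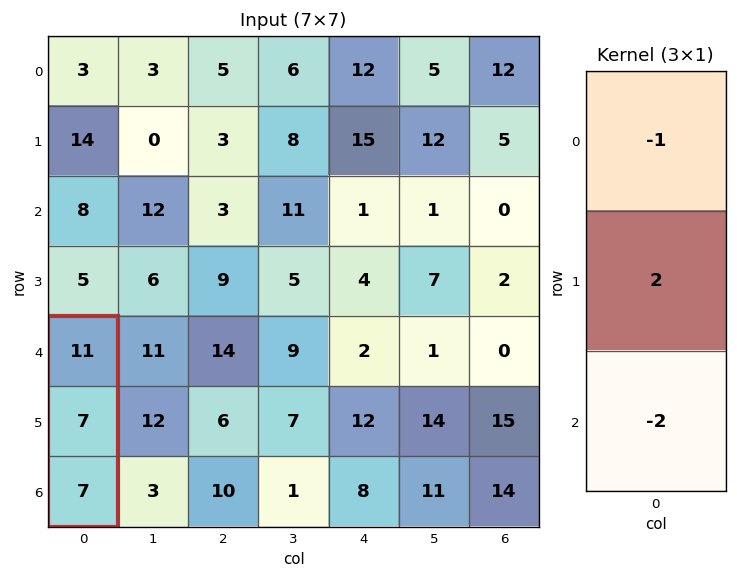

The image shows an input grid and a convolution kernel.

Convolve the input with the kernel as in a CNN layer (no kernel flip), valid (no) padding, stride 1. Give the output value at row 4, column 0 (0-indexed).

The receptive field on the input at this output position is [11 / 7 / 7]. Elementwise product with the kernel and sum: 11·-1 + 7·2 + 7·-2.

-11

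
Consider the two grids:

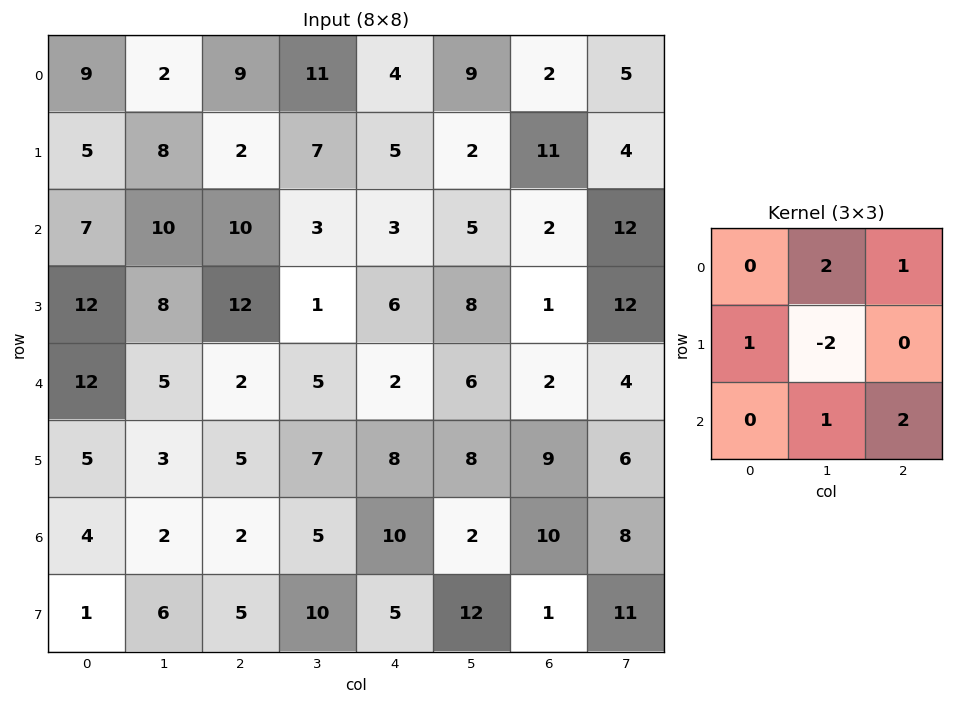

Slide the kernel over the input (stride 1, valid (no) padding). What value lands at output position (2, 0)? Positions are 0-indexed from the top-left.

The receptive field on the input at this output position is [7 10 10 / 12 8 12 / 12 5 2]. Elementwise product with the kernel and sum: 10·2 + 10·1 + 12·1 + 8·-2 + 5·1 + 2·2.

35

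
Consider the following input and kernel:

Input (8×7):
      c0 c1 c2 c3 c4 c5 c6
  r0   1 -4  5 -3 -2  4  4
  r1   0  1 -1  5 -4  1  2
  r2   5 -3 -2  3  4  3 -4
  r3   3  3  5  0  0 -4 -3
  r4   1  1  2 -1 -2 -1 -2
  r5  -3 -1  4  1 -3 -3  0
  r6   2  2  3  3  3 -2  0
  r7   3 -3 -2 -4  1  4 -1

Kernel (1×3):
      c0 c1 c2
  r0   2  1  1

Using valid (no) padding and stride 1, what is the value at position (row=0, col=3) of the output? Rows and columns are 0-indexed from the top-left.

-4

The receptive field on the input at this output position is [-3 -2 4]. Elementwise product with the kernel and sum: -3·2 + -2·1 + 4·1.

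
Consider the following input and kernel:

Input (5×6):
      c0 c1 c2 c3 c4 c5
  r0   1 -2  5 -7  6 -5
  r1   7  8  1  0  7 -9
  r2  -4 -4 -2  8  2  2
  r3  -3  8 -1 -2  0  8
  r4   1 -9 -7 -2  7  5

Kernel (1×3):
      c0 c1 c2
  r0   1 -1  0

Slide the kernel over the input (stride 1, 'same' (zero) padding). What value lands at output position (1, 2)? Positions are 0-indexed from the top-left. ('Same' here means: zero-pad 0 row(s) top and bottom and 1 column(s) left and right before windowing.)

7

The receptive field on the zero-padded input at this output position is [8 1 0]. Elementwise product with the kernel and sum: 8·1 + 1·-1.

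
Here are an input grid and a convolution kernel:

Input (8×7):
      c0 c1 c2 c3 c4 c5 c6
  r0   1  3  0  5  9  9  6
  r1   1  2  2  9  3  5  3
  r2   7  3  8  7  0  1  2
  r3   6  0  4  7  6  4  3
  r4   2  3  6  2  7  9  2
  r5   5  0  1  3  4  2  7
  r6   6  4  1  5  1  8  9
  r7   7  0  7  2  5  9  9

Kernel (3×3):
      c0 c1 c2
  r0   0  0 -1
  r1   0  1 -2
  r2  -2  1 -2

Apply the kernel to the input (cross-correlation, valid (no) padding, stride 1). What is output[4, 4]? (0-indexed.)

The receptive field on the input at this output position is [7 9 2 / 4 2 7 / 1 8 9]. Elementwise product with the kernel and sum: 2·-1 + 2·1 + 7·-2 + 1·-2 + 8·1 + 9·-2.

-26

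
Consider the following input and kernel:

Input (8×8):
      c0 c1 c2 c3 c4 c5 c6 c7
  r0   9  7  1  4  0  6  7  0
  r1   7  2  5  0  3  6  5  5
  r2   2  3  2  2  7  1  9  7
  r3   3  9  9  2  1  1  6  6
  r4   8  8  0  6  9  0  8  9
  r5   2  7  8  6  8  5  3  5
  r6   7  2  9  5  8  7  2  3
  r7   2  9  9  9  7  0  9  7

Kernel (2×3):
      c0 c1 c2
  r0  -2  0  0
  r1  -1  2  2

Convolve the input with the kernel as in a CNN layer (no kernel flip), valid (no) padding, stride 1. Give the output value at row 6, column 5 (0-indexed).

The receptive field on the input at this output position is [7 2 3 / 0 9 7]. Elementwise product with the kernel and sum: 7·-2 + 0·-1 + 9·2 + 7·2.

18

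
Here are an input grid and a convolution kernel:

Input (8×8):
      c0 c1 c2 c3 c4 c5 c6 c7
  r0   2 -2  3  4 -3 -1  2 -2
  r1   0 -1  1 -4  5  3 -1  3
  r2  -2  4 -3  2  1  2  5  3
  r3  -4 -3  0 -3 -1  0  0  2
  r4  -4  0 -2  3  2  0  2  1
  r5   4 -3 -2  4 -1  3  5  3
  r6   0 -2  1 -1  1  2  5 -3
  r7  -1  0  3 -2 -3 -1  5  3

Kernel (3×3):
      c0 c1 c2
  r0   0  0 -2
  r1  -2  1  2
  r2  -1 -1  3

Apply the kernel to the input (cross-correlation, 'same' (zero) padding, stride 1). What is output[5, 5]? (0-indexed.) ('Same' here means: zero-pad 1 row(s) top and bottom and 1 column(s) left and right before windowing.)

The receptive field on the zero-padded input at this output position is [2 0 2 / -1 3 5 / 1 2 5]. Elementwise product with the kernel and sum: 2·-2 + -1·-2 + 3·1 + 5·2 + 1·-1 + 2·-1 + 5·3.

23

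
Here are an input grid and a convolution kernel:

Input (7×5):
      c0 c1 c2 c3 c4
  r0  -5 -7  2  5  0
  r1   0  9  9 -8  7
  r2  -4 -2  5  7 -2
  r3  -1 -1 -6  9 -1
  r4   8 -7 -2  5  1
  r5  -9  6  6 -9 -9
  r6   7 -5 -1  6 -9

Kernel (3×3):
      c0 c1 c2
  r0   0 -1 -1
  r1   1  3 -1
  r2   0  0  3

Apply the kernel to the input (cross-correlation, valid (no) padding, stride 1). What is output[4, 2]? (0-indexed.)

The receptive field on the input at this output position is [-2 5 1 / 6 -9 -9 / -1 6 -9]. Elementwise product with the kernel and sum: 5·-1 + 1·-1 + 6·1 + -9·3 + -9·-1 + -9·3.

-45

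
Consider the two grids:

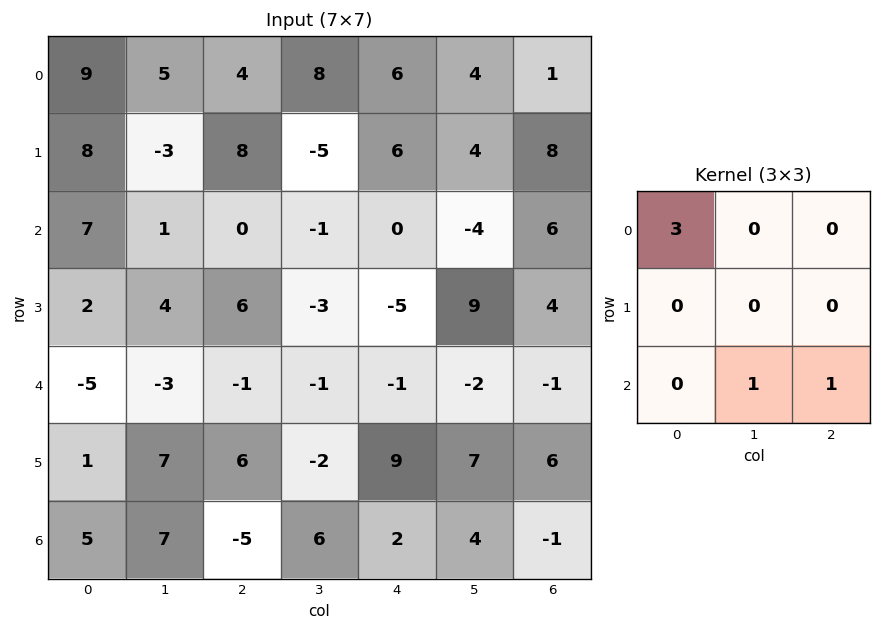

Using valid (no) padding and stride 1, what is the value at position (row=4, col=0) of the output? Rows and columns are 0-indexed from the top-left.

The receptive field on the input at this output position is [-5 -3 -1 / 1 7 6 / 5 7 -5]. Elementwise product with the kernel and sum: -5·3 + 7·1 + -5·1.

-13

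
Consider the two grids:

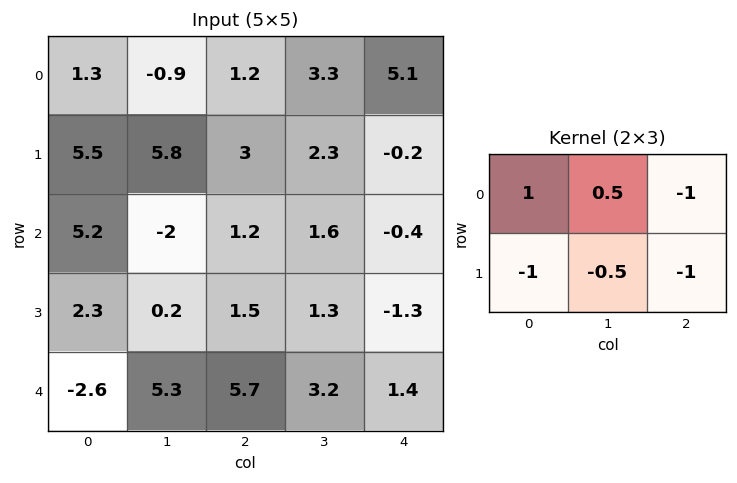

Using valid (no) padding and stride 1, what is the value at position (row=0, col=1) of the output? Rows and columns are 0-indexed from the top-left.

-13.2

The receptive field on the input at this output position is [-0.9 1.2 3.3 / 5.8 3 2.3]. Elementwise product with the kernel and sum: -0.9·1 + 1.2·0.5 + 3.3·-1 + 5.8·-1 + 3·-0.5 + 2.3·-1.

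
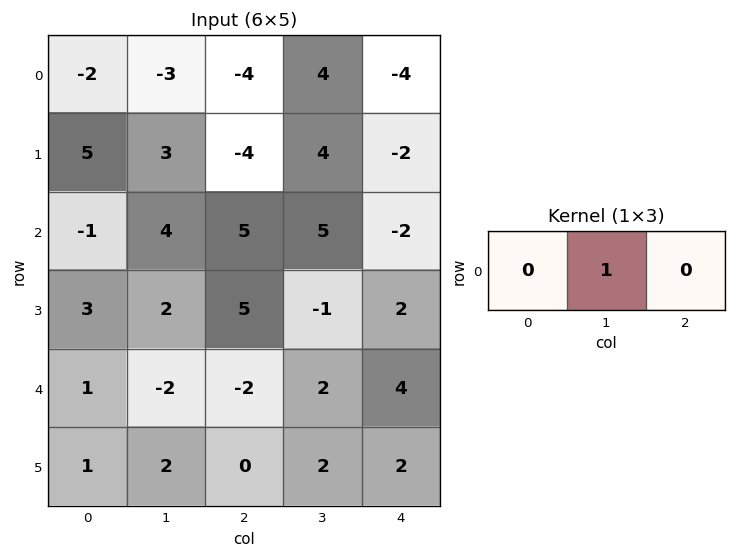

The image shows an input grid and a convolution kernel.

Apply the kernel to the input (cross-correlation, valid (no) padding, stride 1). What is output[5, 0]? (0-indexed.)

2

The receptive field on the input at this output position is [1 2 0]. Elementwise product with the kernel and sum: 2·1.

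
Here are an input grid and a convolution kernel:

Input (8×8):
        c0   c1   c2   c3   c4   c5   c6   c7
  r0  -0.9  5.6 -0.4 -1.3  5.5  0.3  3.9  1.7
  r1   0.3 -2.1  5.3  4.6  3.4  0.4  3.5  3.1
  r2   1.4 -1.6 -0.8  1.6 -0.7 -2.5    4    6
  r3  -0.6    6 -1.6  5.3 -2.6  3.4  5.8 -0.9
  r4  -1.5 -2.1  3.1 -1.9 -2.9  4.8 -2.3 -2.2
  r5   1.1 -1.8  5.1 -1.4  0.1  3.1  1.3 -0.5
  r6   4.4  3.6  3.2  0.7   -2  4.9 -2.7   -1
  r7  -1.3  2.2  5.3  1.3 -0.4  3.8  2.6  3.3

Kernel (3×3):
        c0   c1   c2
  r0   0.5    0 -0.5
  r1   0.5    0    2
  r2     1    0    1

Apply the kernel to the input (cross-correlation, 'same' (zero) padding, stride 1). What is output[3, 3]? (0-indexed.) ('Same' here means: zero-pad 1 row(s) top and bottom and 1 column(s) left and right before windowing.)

The receptive field on the zero-padded input at this output position is [-0.8 1.6 -0.7 / -1.6 5.3 -2.6 / 3.1 -1.9 -2.9]. Elementwise product with the kernel and sum: -0.8·0.5 + -0.7·-0.5 + -1.6·0.5 + -2.6·2 + 3.1·1 + -2.9·1.

-5.85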